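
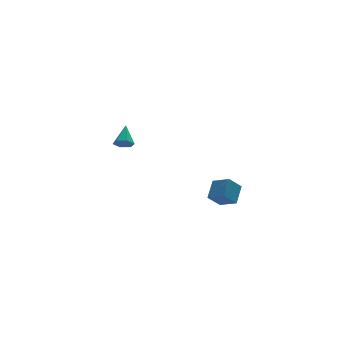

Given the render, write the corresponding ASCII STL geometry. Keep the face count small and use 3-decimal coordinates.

solid 
facet normal -0.308 -0.723 -0.618
outer loop
vertex -1.31 3.168 2.388
vertex -1.756 3.034 2.767
vertex -1.842 3.441 2.334
endloop
endfacet
facet normal 0.432 0.739 -0.517
outer loop
vertex -1.31 3.168 2.388
vertex -1.842 3.441 2.334
vertex -1.324 4.046 3.633
endloop
endfacet
facet normal -0.308 -0.723 -0.618
outer loop
vertex -1.842 3.441 2.334
vertex -1.756 3.034 2.767
vertex -2.288 3.307 2.713
endloop
endfacet
facet normal -0.450 0.865 -0.223
outer loop
vertex -1.842 3.441 2.334
vertex -2.288 3.307 2.713
vertex -1.324 4.046 3.633
endloop
endfacet
facet normal -0.309 -0.724 -0.617
outer loop
vertex -2.288 3.307 2.713
vertex -1.756 3.034 2.767
vertex -2.202 2.901 3.146
endloop
endfacet
facet normal -0.774 0.378 0.508
outer loop
vertex -2.288 3.307 2.713
vertex -2.202 2.901 3.146
vertex -1.324 4.046 3.633
endloop
endfacet
facet normal -0.310 -0.722 -0.618
outer loop
vertex -2.202 2.901 3.146
vertex -1.756 3.034 2.767
vertex -1.671 2.627 3.2
endloop
endfacet
facet normal -0.218 -0.236 0.947
outer loop
vertex -2.202 2.901 3.146
vertex -1.671 2.627 3.2
vertex -1.324 4.046 3.633
endloop
endfacet
facet normal -0.309 -0.723 -0.619
outer loop
vertex -1.671 2.627 3.2
vertex -1.756 3.034 2.767
vertex -1.225 2.761 2.821
endloop
endfacet
facet normal 0.664 -0.362 0.654
outer loop
vertex -1.671 2.627 3.2
vertex -1.225 2.761 2.821
vertex -1.324 4.046 3.633
endloop
endfacet
facet normal -0.309 -0.723 -0.619
outer loop
vertex -1.225 2.761 2.821
vertex -1.756 3.034 2.767
vertex -1.31 3.168 2.388
endloop
endfacet
facet normal 0.989 0.125 -0.077
outer loop
vertex -1.225 2.761 2.821
vertex -1.31 3.168 2.388
vertex -1.324 4.046 3.633
endloop
endfacet
facet normal -0.546 0.731 -0.410
outer loop
vertex 0.625 -3.974 1.924
vertex 1.186 -3.156 2.634
vertex 1.353 -3.84 1.194
endloop
endfacet
facet normal -0.460 -0.671 -0.582
outer loop
vertex 1.954 -4.644 1.646
vertex 0.625 -3.974 1.924
vertex 1.353 -3.84 1.194
endloop
endfacet
facet normal -0.545 0.731 -0.410
outer loop
vertex 1.353 -3.84 1.194
vertex 1.186 -3.156 2.634
vertex 1.915 -3.022 1.904
endloop
endfacet
facet normal 0.700 0.129 -0.702
outer loop
vertex 1.915 -3.022 1.904
vertex 1.954 -4.644 1.646
vertex 1.353 -3.84 1.194
endloop
endfacet
facet normal -0.700 -0.129 0.702
outer loop
vertex 0.625 -3.974 1.924
vertex 1.787 -3.96 3.086
vertex 1.186 -3.156 2.634
endloop
endfacet
facet normal -0.460 -0.670 -0.582
outer loop
vertex 1.225 -4.778 2.376
vertex 0.625 -3.974 1.924
vertex 1.954 -4.644 1.646
endloop
endfacet
facet normal -0.701 -0.128 0.702
outer loop
vertex 1.225 -4.778 2.376
vertex 1.787 -3.96 3.086
vertex 0.625 -3.974 1.924
endloop
endfacet
facet normal 0.460 0.671 0.582
outer loop
vertex 1.186 -3.156 2.634
vertex 1.787 -3.96 3.086
vertex 1.915 -3.022 1.904
endloop
endfacet
facet normal 0.701 0.128 -0.702
outer loop
vertex 2.515 -3.826 2.356
vertex 1.954 -4.644 1.646
vertex 1.915 -3.022 1.904
endloop
endfacet
facet normal 0.460 0.671 0.582
outer loop
vertex 1.915 -3.022 1.904
vertex 1.787 -3.96 3.086
vertex 2.515 -3.826 2.356
endloop
endfacet
facet normal 0.546 -0.731 0.411
outer loop
vertex 2.515 -3.826 2.356
vertex 1.225 -4.778 2.376
vertex 1.954 -4.644 1.646
endloop
endfacet
facet normal 0.546 -0.731 0.410
outer loop
vertex 1.787 -3.96 3.086
vertex 1.225 -4.778 2.376
vertex 2.515 -3.826 2.356
endloop
endfacet

endsolid


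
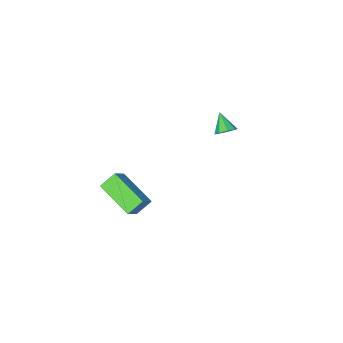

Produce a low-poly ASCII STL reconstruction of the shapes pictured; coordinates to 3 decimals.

solid 
facet normal 0.159 0.737 -0.657
outer loop
vertex -2.503 2.417 -3.277
vertex -2.75 2.742 -2.972
vertex -2.265 2.593 -3.022
endloop
endfacet
facet normal 0.637 -0.768 -0.065
outer loop
vertex -2.503 2.417 -3.277
vertex -2.265 2.593 -3.022
vertex -2.91 1.998 -2.308
endloop
endfacet
facet normal 0.159 0.737 -0.657
outer loop
vertex -2.265 2.593 -3.022
vertex -2.75 2.742 -2.972
vertex -2.311 2.856 -2.738
endloop
endfacet
facet normal 0.821 -0.346 0.454
outer loop
vertex -2.265 2.593 -3.022
vertex -2.311 2.856 -2.738
vertex -2.91 1.998 -2.308
endloop
endfacet
facet normal 0.159 0.736 -0.658
outer loop
vertex -2.311 2.856 -2.738
vertex -2.75 2.742 -2.972
vertex -2.615 3.053 -2.591
endloop
endfacet
facet normal 0.484 0.098 0.870
outer loop
vertex -2.311 2.856 -2.738
vertex -2.615 3.053 -2.591
vertex -2.91 1.998 -2.308
endloop
endfacet
facet normal 0.156 0.737 -0.657
outer loop
vertex -2.615 3.053 -2.591
vertex -2.75 2.742 -2.972
vertex -2.997 3.067 -2.666
endloop
endfacet
facet normal -0.173 0.300 0.938
outer loop
vertex -2.615 3.053 -2.591
vertex -2.997 3.067 -2.666
vertex -2.91 1.998 -2.308
endloop
endfacet
facet normal 0.159 0.738 -0.655
outer loop
vertex -2.997 3.067 -2.666
vertex -2.75 2.742 -2.972
vertex -3.235 2.892 -2.921
endloop
endfacet
facet normal -0.771 0.145 0.620
outer loop
vertex -2.997 3.067 -2.666
vertex -3.235 2.892 -2.921
vertex -2.91 1.998 -2.308
endloop
endfacet
facet normal 0.158 0.736 -0.658
outer loop
vertex -3.235 2.892 -2.921
vertex -2.75 2.742 -2.972
vertex -3.189 2.628 -3.205
endloop
endfacet
facet normal -0.955 -0.277 0.103
outer loop
vertex -3.235 2.892 -2.921
vertex -3.189 2.628 -3.205
vertex -2.91 1.998 -2.308
endloop
endfacet
facet normal 0.157 0.738 -0.656
outer loop
vertex -3.189 2.628 -3.205
vertex -2.75 2.742 -2.972
vertex -2.886 2.432 -3.353
endloop
endfacet
facet normal -0.619 -0.720 -0.313
outer loop
vertex -3.189 2.628 -3.205
vertex -2.886 2.432 -3.353
vertex -2.91 1.998 -2.308
endloop
endfacet
facet normal 0.159 0.737 -0.657
outer loop
vertex -2.886 2.432 -3.353
vertex -2.75 2.742 -2.972
vertex -2.503 2.417 -3.277
endloop
endfacet
facet normal 0.040 -0.923 -0.382
outer loop
vertex -2.886 2.432 -3.353
vertex -2.503 2.417 -3.277
vertex -2.91 1.998 -2.308
endloop
endfacet
facet normal -0.649 -0.352 -0.675
outer loop
vertex 2.452 2.908 -2.966
vertex 2.176 4.589 -3.577
vertex 3.108 2.806 -3.544
endloop
endfacet
facet normal 0.153 -0.929 0.338
outer loop
vertex 3.744 3.151 -2.883
vertex 2.452 2.908 -2.966
vertex 3.108 2.806 -3.544
endloop
endfacet
facet normal -0.650 -0.352 -0.674
outer loop
vertex 3.108 2.806 -3.544
vertex 2.176 4.589 -3.577
vertex 2.831 4.487 -4.155
endloop
endfacet
facet normal 0.745 -0.116 -0.657
outer loop
vertex 2.831 4.487 -4.155
vertex 3.744 3.151 -2.883
vertex 3.108 2.806 -3.544
endloop
endfacet
facet normal -0.745 0.116 0.656
outer loop
vertex 2.452 2.908 -2.966
vertex 2.812 4.934 -2.916
vertex 2.176 4.589 -3.577
endloop
endfacet
facet normal 0.153 -0.929 0.337
outer loop
vertex 3.089 3.253 -2.305
vertex 2.452 2.908 -2.966
vertex 3.744 3.151 -2.883
endloop
endfacet
facet normal -0.745 0.116 0.657
outer loop
vertex 3.089 3.253 -2.305
vertex 2.812 4.934 -2.916
vertex 2.452 2.908 -2.966
endloop
endfacet
facet normal -0.153 0.929 -0.337
outer loop
vertex 2.176 4.589 -3.577
vertex 2.812 4.934 -2.916
vertex 2.831 4.487 -4.155
endloop
endfacet
facet normal 0.745 -0.117 -0.657
outer loop
vertex 3.468 4.832 -3.494
vertex 3.744 3.151 -2.883
vertex 2.831 4.487 -4.155
endloop
endfacet
facet normal -0.153 0.929 -0.337
outer loop
vertex 2.831 4.487 -4.155
vertex 2.812 4.934 -2.916
vertex 3.468 4.832 -3.494
endloop
endfacet
facet normal 0.650 0.352 0.674
outer loop
vertex 3.468 4.832 -3.494
vertex 3.089 3.253 -2.305
vertex 3.744 3.151 -2.883
endloop
endfacet
facet normal 0.649 0.352 0.674
outer loop
vertex 2.812 4.934 -2.916
vertex 3.089 3.253 -2.305
vertex 3.468 4.832 -3.494
endloop
endfacet

endsolid


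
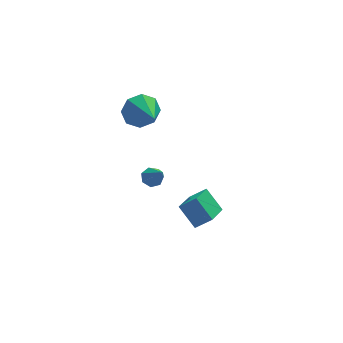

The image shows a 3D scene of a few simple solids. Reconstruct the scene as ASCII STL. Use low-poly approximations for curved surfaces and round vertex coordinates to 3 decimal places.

solid 
facet normal -0.762 0.234 -0.604
outer loop
vertex 1.406 1.435 -3.247
vertex 2.449 2.888 -4.0
vertex 1.948 0.505 -4.292
endloop
endfacet
facet normal -0.537 -0.749 0.388
outer loop
vertex 2.771 0.252 -3.64
vertex 1.406 1.435 -3.247
vertex 1.948 0.505 -4.292
endloop
endfacet
facet normal -0.762 0.234 -0.603
outer loop
vertex 1.948 0.505 -4.292
vertex 2.449 2.888 -4.0
vertex 2.99 1.958 -5.045
endloop
endfacet
facet normal 0.361 -0.620 -0.697
outer loop
vertex 2.99 1.958 -5.045
vertex 2.771 0.252 -3.64
vertex 1.948 0.505 -4.292
endloop
endfacet
facet normal -0.361 0.620 0.696
outer loop
vertex 1.406 1.435 -3.247
vertex 3.272 2.635 -3.348
vertex 2.449 2.888 -4.0
endloop
endfacet
facet normal -0.537 -0.749 0.388
outer loop
vertex 2.23 1.182 -2.595
vertex 1.406 1.435 -3.247
vertex 2.771 0.252 -3.64
endloop
endfacet
facet normal -0.361 0.620 0.697
outer loop
vertex 2.23 1.182 -2.595
vertex 3.272 2.635 -3.348
vertex 1.406 1.435 -3.247
endloop
endfacet
facet normal 0.538 0.749 -0.388
outer loop
vertex 2.449 2.888 -4.0
vertex 3.272 2.635 -3.348
vertex 2.99 1.958 -5.045
endloop
endfacet
facet normal 0.361 -0.620 -0.697
outer loop
vertex 3.814 1.705 -4.393
vertex 2.771 0.252 -3.64
vertex 2.99 1.958 -5.045
endloop
endfacet
facet normal 0.537 0.749 -0.388
outer loop
vertex 2.99 1.958 -5.045
vertex 3.272 2.635 -3.348
vertex 3.814 1.705 -4.393
endloop
endfacet
facet normal 0.762 -0.235 0.603
outer loop
vertex 3.814 1.705 -4.393
vertex 2.23 1.182 -2.595
vertex 2.771 0.252 -3.64
endloop
endfacet
facet normal 0.762 -0.234 0.604
outer loop
vertex 3.272 2.635 -3.348
vertex 2.23 1.182 -2.595
vertex 3.814 1.705 -4.393
endloop
endfacet
facet normal -0.096 0.666 -0.740
outer loop
vertex 0.412 1.591 -0.138
vertex -0.016 1.263 -0.378
vertex -0.064 1.697 0.019
endloop
endfacet
facet normal 0.370 0.496 0.786
outer loop
vertex 0.412 1.591 -0.138
vertex -0.064 1.697 0.019
vertex 0.156 0.077 0.938
endloop
endfacet
facet normal -0.097 0.666 -0.740
outer loop
vertex -0.064 1.697 0.019
vertex -0.016 1.263 -0.378
vertex -0.503 1.475 -0.123
endloop
endfacet
facet normal -0.456 0.391 0.799
outer loop
vertex -0.064 1.697 0.019
vertex -0.503 1.475 -0.123
vertex 0.156 0.077 0.938
endloop
endfacet
facet normal -0.097 0.666 -0.739
outer loop
vertex -0.503 1.475 -0.123
vertex -0.016 1.263 -0.378
vertex -0.575 1.094 -0.457
endloop
endfacet
facet normal -0.917 -0.151 0.370
outer loop
vertex -0.503 1.475 -0.123
vertex -0.575 1.094 -0.457
vertex 0.156 0.077 0.938
endloop
endfacet
facet normal -0.097 0.667 -0.739
outer loop
vertex -0.575 1.094 -0.457
vertex -0.016 1.263 -0.378
vertex -0.226 0.84 -0.732
endloop
endfacet
facet normal -0.667 -0.724 -0.178
outer loop
vertex -0.575 1.094 -0.457
vertex -0.226 0.84 -0.732
vertex 0.156 0.077 0.938
endloop
endfacet
facet normal -0.096 0.666 -0.740
outer loop
vertex -0.226 0.84 -0.732
vertex -0.016 1.263 -0.378
vertex 0.282 0.904 -0.74
endloop
endfacet
facet normal 0.106 -0.895 -0.433
outer loop
vertex -0.226 0.84 -0.732
vertex 0.282 0.904 -0.74
vertex 0.156 0.077 0.938
endloop
endfacet
facet normal -0.096 0.666 -0.740
outer loop
vertex 0.282 0.904 -0.74
vertex -0.016 1.263 -0.378
vertex 0.566 1.238 -0.476
endloop
endfacet
facet normal 0.819 -0.536 -0.203
outer loop
vertex 0.282 0.904 -0.74
vertex 0.566 1.238 -0.476
vertex 0.156 0.077 0.938
endloop
endfacet
facet normal -0.096 0.666 -0.740
outer loop
vertex 0.566 1.238 -0.476
vertex -0.016 1.263 -0.378
vertex 0.412 1.591 -0.138
endloop
endfacet
facet normal 0.937 0.083 0.340
outer loop
vertex 0.566 1.238 -0.476
vertex 0.412 1.591 -0.138
vertex 0.156 0.077 0.938
endloop
endfacet
facet normal -0.057 0.919 -0.390
outer loop
vertex 0.922 3.877 1.554
vertex 0.322 4.177 2.349
vertex 1.345 4.162 2.164
endloop
endfacet
facet normal 0.790 -0.537 -0.297
outer loop
vertex 0.922 3.877 1.554
vertex 1.345 4.162 2.164
vertex 0.438 2.283 3.151
endloop
endfacet
facet normal -0.057 0.920 -0.389
outer loop
vertex 1.345 4.162 2.164
vertex 0.322 4.177 2.349
vertex 1.17 4.455 2.883
endloop
endfacet
facet normal 0.907 -0.265 0.329
outer loop
vertex 1.345 4.162 2.164
vertex 1.17 4.455 2.883
vertex 0.438 2.283 3.151
endloop
endfacet
facet normal -0.056 0.919 -0.390
outer loop
vertex 1.17 4.455 2.883
vertex 0.322 4.177 2.349
vertex 0.497 4.586 3.289
endloop
endfacet
facet normal 0.506 -0.065 0.860
outer loop
vertex 1.17 4.455 2.883
vertex 0.497 4.586 3.289
vertex 0.438 2.283 3.151
endloop
endfacet
facet normal -0.056 0.919 -0.389
outer loop
vertex 0.497 4.586 3.289
vertex 0.322 4.177 2.349
vertex -0.278 4.477 3.144
endloop
endfacet
facet normal -0.176 -0.054 0.983
outer loop
vertex 0.497 4.586 3.289
vertex -0.278 4.477 3.144
vertex 0.438 2.283 3.151
endloop
endfacet
facet normal -0.057 0.919 -0.390
outer loop
vertex -0.278 4.477 3.144
vertex 0.322 4.177 2.349
vertex -0.702 4.192 2.533
endloop
endfacet
facet normal -0.742 -0.240 0.627
outer loop
vertex -0.278 4.477 3.144
vertex -0.702 4.192 2.533
vertex 0.438 2.283 3.151
endloop
endfacet
facet normal -0.057 0.919 -0.390
outer loop
vertex -0.702 4.192 2.533
vertex 0.322 4.177 2.349
vertex -0.526 3.898 1.814
endloop
endfacet
facet normal -0.858 -0.513 -0.000
outer loop
vertex -0.702 4.192 2.533
vertex -0.526 3.898 1.814
vertex 0.438 2.283 3.151
endloop
endfacet
facet normal -0.057 0.919 -0.389
outer loop
vertex -0.526 3.898 1.814
vertex 0.322 4.177 2.349
vertex 0.147 3.768 1.409
endloop
endfacet
facet normal -0.457 -0.713 -0.531
outer loop
vertex -0.526 3.898 1.814
vertex 0.147 3.768 1.409
vertex 0.438 2.283 3.151
endloop
endfacet
facet normal -0.056 0.919 -0.389
outer loop
vertex 0.147 3.768 1.409
vertex 0.322 4.177 2.349
vertex 0.922 3.877 1.554
endloop
endfacet
facet normal 0.224 -0.723 -0.654
outer loop
vertex 0.147 3.768 1.409
vertex 0.922 3.877 1.554
vertex 0.438 2.283 3.151
endloop
endfacet

endsolid


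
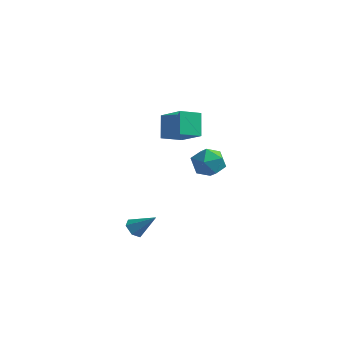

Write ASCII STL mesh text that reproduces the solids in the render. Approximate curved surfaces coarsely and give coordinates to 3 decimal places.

solid 
facet normal -0.723 -0.238 -0.648
outer loop
vertex -2.217 -2.955 -5.083
vertex -2.726 -2.83 -4.561
vertex -2.509 -2.28 -5.005
endloop
endfacet
facet normal 0.780 0.394 -0.487
outer loop
vertex -2.217 -2.955 -5.083
vertex -2.509 -2.28 -5.005
vertex -1.454 -2.41 -3.419
endloop
endfacet
facet normal -0.723 -0.239 -0.649
outer loop
vertex -2.509 -2.28 -5.005
vertex -2.726 -2.83 -4.561
vertex -3.019 -2.155 -4.483
endloop
endfacet
facet normal 0.192 0.980 -0.047
outer loop
vertex -2.509 -2.28 -5.005
vertex -3.019 -2.155 -4.483
vertex -1.454 -2.41 -3.419
endloop
endfacet
facet normal -0.722 -0.239 -0.649
outer loop
vertex -3.019 -2.155 -4.483
vertex -2.726 -2.83 -4.561
vertex -3.236 -2.706 -4.039
endloop
endfacet
facet normal -0.341 0.668 0.662
outer loop
vertex -3.019 -2.155 -4.483
vertex -3.236 -2.706 -4.039
vertex -1.454 -2.41 -3.419
endloop
endfacet
facet normal -0.722 -0.240 -0.649
outer loop
vertex -3.236 -2.706 -4.039
vertex -2.726 -2.83 -4.561
vertex -2.943 -3.381 -4.116
endloop
endfacet
facet normal -0.285 -0.230 0.930
outer loop
vertex -3.236 -2.706 -4.039
vertex -2.943 -3.381 -4.116
vertex -1.454 -2.41 -3.419
endloop
endfacet
facet normal -0.723 -0.239 -0.649
outer loop
vertex -2.943 -3.381 -4.116
vertex -2.726 -2.83 -4.561
vertex -2.433 -3.506 -4.638
endloop
endfacet
facet normal 0.303 -0.817 0.491
outer loop
vertex -2.943 -3.381 -4.116
vertex -2.433 -3.506 -4.638
vertex -1.454 -2.41 -3.419
endloop
endfacet
facet normal -0.723 -0.240 -0.648
outer loop
vertex -2.433 -3.506 -4.638
vertex -2.726 -2.83 -4.561
vertex -2.217 -2.955 -5.083
endloop
endfacet
facet normal 0.836 -0.504 -0.218
outer loop
vertex -2.433 -3.506 -4.638
vertex -2.217 -2.955 -5.083
vertex -1.454 -2.41 -3.419
endloop
endfacet
facet normal 0.391 0.346 0.853
outer loop
vertex -0.393 2.972 0.048
vertex -0.743 1.975 0.613
vertex 0.338 2.023 0.098
endloop
endfacet
facet normal 0.751 0.594 0.289
outer loop
vertex -0.393 2.972 0.048
vertex 0.338 2.023 0.098
vertex 0.236 2.648 -0.92
endloop
endfacet
facet normal 0.292 0.948 -0.127
outer loop
vertex -0.393 2.972 0.048
vertex 0.236 2.648 -0.92
vertex -0.909 2.986 -1.034
endloop
endfacet
facet normal -0.352 0.919 0.180
outer loop
vertex -0.393 2.972 0.048
vertex -0.909 2.986 -1.034
vertex -1.514 2.569 -0.087
endloop
endfacet
facet normal -0.291 0.547 0.785
outer loop
vertex -0.393 2.972 0.048
vertex -1.514 2.569 -0.087
vertex -0.743 1.975 0.613
endloop
endfacet
facet normal 0.996 0.034 -0.079
outer loop
vertex 0.236 2.648 -0.92
vertex 0.338 2.023 0.098
vertex 0.274 1.451 -0.953
endloop
endfacet
facet normal 0.413 -0.367 0.833
outer loop
vertex 0.338 2.023 0.098
vertex -0.743 1.975 0.613
vertex -0.331 1.034 -0.006
endloop
endfacet
facet normal -0.689 -0.042 0.723
outer loop
vertex -0.743 1.975 0.613
vertex -1.514 2.569 -0.087
vertex -1.476 1.372 -0.12
endloop
endfacet
facet normal -0.788 0.560 -0.257
outer loop
vertex -1.514 2.569 -0.087
vertex -0.909 2.986 -1.034
vertex -1.578 1.997 -1.138
endloop
endfacet
facet normal 0.254 0.607 -0.753
outer loop
vertex -0.909 2.986 -1.034
vertex 0.236 2.648 -0.92
vertex -0.497 2.045 -1.653
endloop
endfacet
facet normal 0.352 -0.919 -0.180
outer loop
vertex -0.847 1.048 -1.088
vertex 0.274 1.451 -0.953
vertex -0.331 1.034 -0.006
endloop
endfacet
facet normal -0.292 -0.948 0.127
outer loop
vertex -0.847 1.048 -1.088
vertex -0.331 1.034 -0.006
vertex -1.476 1.372 -0.12
endloop
endfacet
facet normal -0.751 -0.594 -0.289
outer loop
vertex -0.847 1.048 -1.088
vertex -1.476 1.372 -0.12
vertex -1.578 1.997 -1.138
endloop
endfacet
facet normal -0.391 -0.346 -0.853
outer loop
vertex -0.847 1.048 -1.088
vertex -1.578 1.997 -1.138
vertex -0.497 2.045 -1.653
endloop
endfacet
facet normal 0.291 -0.547 -0.785
outer loop
vertex -0.847 1.048 -1.088
vertex -0.497 2.045 -1.653
vertex 0.274 1.451 -0.953
endloop
endfacet
facet normal 0.788 -0.560 0.257
outer loop
vertex -0.331 1.034 -0.006
vertex 0.274 1.451 -0.953
vertex 0.338 2.023 0.098
endloop
endfacet
facet normal -0.254 -0.607 0.753
outer loop
vertex -1.476 1.372 -0.12
vertex -0.331 1.034 -0.006
vertex -0.743 1.975 0.613
endloop
endfacet
facet normal -0.996 -0.034 0.079
outer loop
vertex -1.578 1.997 -1.138
vertex -1.476 1.372 -0.12
vertex -1.514 2.569 -0.087
endloop
endfacet
facet normal -0.413 0.367 -0.833
outer loop
vertex -0.497 2.045 -1.653
vertex -1.578 1.997 -1.138
vertex -0.909 2.986 -1.034
endloop
endfacet
facet normal 0.689 0.042 -0.723
outer loop
vertex 0.274 1.451 -0.953
vertex -0.497 2.045 -1.653
vertex 0.236 2.648 -0.92
endloop
endfacet
facet normal -0.324 0.505 0.800
outer loop
vertex -0.95 -0.604 4.815
vertex -0.253 0.59 4.344
vertex -2.665 -0.021 3.752
endloop
endfacet
facet normal -0.478 -0.817 0.322
outer loop
vertex -2.107 -0.89 2.376
vertex -0.95 -0.604 4.815
vertex -2.665 -0.021 3.752
endloop
endfacet
facet normal -0.324 0.505 0.800
outer loop
vertex -2.665 -0.021 3.752
vertex -0.253 0.59 4.344
vertex -1.967 1.172 3.281
endloop
endfacet
facet normal -0.816 0.278 -0.506
outer loop
vertex -1.967 1.172 3.281
vertex -2.107 -0.89 2.376
vertex -2.665 -0.021 3.752
endloop
endfacet
facet normal 0.817 -0.277 0.506
outer loop
vertex -0.95 -0.604 4.815
vertex 0.305 -0.279 2.968
vertex -0.253 0.59 4.344
endloop
endfacet
facet normal -0.477 -0.817 0.322
outer loop
vertex -0.393 -1.472 3.439
vertex -0.95 -0.604 4.815
vertex -2.107 -0.89 2.376
endloop
endfacet
facet normal 0.817 -0.278 0.506
outer loop
vertex -0.393 -1.472 3.439
vertex 0.305 -0.279 2.968
vertex -0.95 -0.604 4.815
endloop
endfacet
facet normal 0.478 0.817 -0.323
outer loop
vertex -0.253 0.59 4.344
vertex 0.305 -0.279 2.968
vertex -1.967 1.172 3.281
endloop
endfacet
facet normal -0.817 0.277 -0.506
outer loop
vertex -1.41 0.304 1.905
vertex -2.107 -0.89 2.376
vertex -1.967 1.172 3.281
endloop
endfacet
facet normal 0.478 0.817 -0.322
outer loop
vertex -1.967 1.172 3.281
vertex 0.305 -0.279 2.968
vertex -1.41 0.304 1.905
endloop
endfacet
facet normal 0.325 -0.505 -0.800
outer loop
vertex -1.41 0.304 1.905
vertex -0.393 -1.472 3.439
vertex -2.107 -0.89 2.376
endloop
endfacet
facet normal 0.324 -0.505 -0.800
outer loop
vertex 0.305 -0.279 2.968
vertex -0.393 -1.472 3.439
vertex -1.41 0.304 1.905
endloop
endfacet

endsolid


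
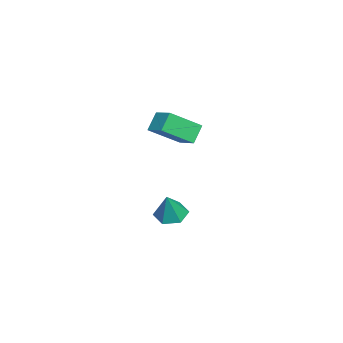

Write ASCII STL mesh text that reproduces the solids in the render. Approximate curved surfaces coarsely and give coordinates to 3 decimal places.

solid 
facet normal -0.606 0.256 0.753
outer loop
vertex -1.24 1.739 3.015
vertex -0.328 2.563 3.468
vertex -2.007 3.2 1.901
endloop
endfacet
facet normal -0.696 -0.629 -0.346
outer loop
vertex -1.292 2.897 1.012
vertex -1.24 1.739 3.015
vertex -2.007 3.2 1.901
endloop
endfacet
facet normal -0.606 0.257 0.753
outer loop
vertex -2.007 3.2 1.901
vertex -0.328 2.563 3.468
vertex -1.094 4.024 2.354
endloop
endfacet
facet normal -0.385 0.734 -0.560
outer loop
vertex -1.094 4.024 2.354
vertex -1.292 2.897 1.012
vertex -2.007 3.2 1.901
endloop
endfacet
facet normal 0.385 -0.734 0.560
outer loop
vertex -1.24 1.739 3.015
vertex 0.387 2.26 2.579
vertex -0.328 2.563 3.468
endloop
endfacet
facet normal -0.697 -0.629 -0.345
outer loop
vertex -0.526 1.436 2.126
vertex -1.24 1.739 3.015
vertex -1.292 2.897 1.012
endloop
endfacet
facet normal 0.385 -0.734 0.559
outer loop
vertex -0.526 1.436 2.126
vertex 0.387 2.26 2.579
vertex -1.24 1.739 3.015
endloop
endfacet
facet normal 0.696 0.629 0.346
outer loop
vertex -0.328 2.563 3.468
vertex 0.387 2.26 2.579
vertex -1.094 4.024 2.354
endloop
endfacet
facet normal -0.385 0.734 -0.559
outer loop
vertex -0.38 3.721 1.465
vertex -1.292 2.897 1.012
vertex -1.094 4.024 2.354
endloop
endfacet
facet normal 0.697 0.629 0.345
outer loop
vertex -1.094 4.024 2.354
vertex 0.387 2.26 2.579
vertex -0.38 3.721 1.465
endloop
endfacet
facet normal 0.606 -0.257 -0.753
outer loop
vertex -0.38 3.721 1.465
vertex -0.526 1.436 2.126
vertex -1.292 2.897 1.012
endloop
endfacet
facet normal 0.605 -0.257 -0.753
outer loop
vertex 0.387 2.26 2.579
vertex -0.526 1.436 2.126
vertex -0.38 3.721 1.465
endloop
endfacet
facet normal -0.422 0.061 -0.904
outer loop
vertex -1.184 2.036 -4.762
vertex -1.959 2.351 -4.379
vertex -1.304 2.941 -4.645
endloop
endfacet
facet normal 0.991 0.130 0.015
outer loop
vertex -1.184 2.036 -4.762
vertex -1.304 2.941 -4.645
vertex -1.241 2.249 -2.841
endloop
endfacet
facet normal -0.422 0.061 -0.904
outer loop
vertex -1.304 2.941 -4.645
vertex -1.959 2.351 -4.379
vertex -2.079 3.256 -4.262
endloop
endfacet
facet normal 0.482 0.823 0.299
outer loop
vertex -1.304 2.941 -4.645
vertex -2.079 3.256 -4.262
vertex -1.241 2.249 -2.841
endloop
endfacet
facet normal -0.422 0.061 -0.904
outer loop
vertex -2.079 3.256 -4.262
vertex -1.959 2.351 -4.379
vertex -2.734 2.666 -3.996
endloop
endfacet
facet normal -0.330 0.667 0.668
outer loop
vertex -2.079 3.256 -4.262
vertex -2.734 2.666 -3.996
vertex -1.241 2.249 -2.841
endloop
endfacet
facet normal -0.422 0.061 -0.904
outer loop
vertex -2.734 2.666 -3.996
vertex -1.959 2.351 -4.379
vertex -2.613 1.762 -4.113
endloop
endfacet
facet normal -0.633 -0.182 0.752
outer loop
vertex -2.734 2.666 -3.996
vertex -2.613 1.762 -4.113
vertex -1.241 2.249 -2.841
endloop
endfacet
facet normal -0.422 0.061 -0.904
outer loop
vertex -2.613 1.762 -4.113
vertex -1.959 2.351 -4.379
vertex -1.838 1.447 -4.496
endloop
endfacet
facet normal -0.124 -0.875 0.469
outer loop
vertex -2.613 1.762 -4.113
vertex -1.838 1.447 -4.496
vertex -1.241 2.249 -2.841
endloop
endfacet
facet normal -0.422 0.061 -0.904
outer loop
vertex -1.838 1.447 -4.496
vertex -1.959 2.351 -4.379
vertex -1.184 2.036 -4.762
endloop
endfacet
facet normal 0.688 -0.719 0.100
outer loop
vertex -1.838 1.447 -4.496
vertex -1.184 2.036 -4.762
vertex -1.241 2.249 -2.841
endloop
endfacet

endsolid


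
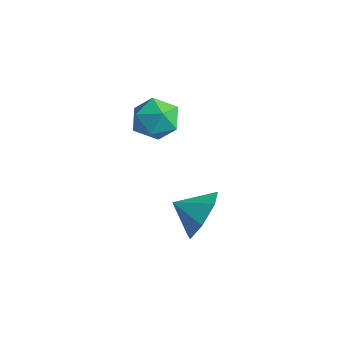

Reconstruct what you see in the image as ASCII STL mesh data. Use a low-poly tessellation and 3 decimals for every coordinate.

solid 
facet normal 0.697 0.563 -0.443
outer loop
vertex 4.064 -2.138 1.974
vertex 3.543 -2.2 1.076
vertex 3.451 -1.491 1.832
endloop
endfacet
facet normal -0.278 -0.053 0.959
outer loop
vertex 4.064 -2.138 1.974
vertex 3.451 -1.491 1.832
vertex 2.777 -2.82 1.564
endloop
endfacet
facet normal 0.697 0.564 -0.444
outer loop
vertex 3.451 -1.491 1.832
vertex 3.543 -2.2 1.076
vertex 2.907 -1.379 1.12
endloop
endfacet
facet normal -0.748 0.256 0.612
outer loop
vertex 3.451 -1.491 1.832
vertex 2.907 -1.379 1.12
vertex 2.777 -2.82 1.564
endloop
endfacet
facet normal 0.697 0.564 -0.443
outer loop
vertex 2.907 -1.379 1.12
vertex 3.543 -2.2 1.076
vertex 2.842 -1.884 0.376
endloop
endfacet
facet normal -0.995 0.096 0.022
outer loop
vertex 2.907 -1.379 1.12
vertex 2.842 -1.884 0.376
vertex 2.777 -2.82 1.564
endloop
endfacet
facet normal 0.697 0.564 -0.443
outer loop
vertex 2.842 -1.884 0.376
vertex 3.543 -2.2 1.076
vertex 3.306 -2.628 0.159
endloop
endfacet
facet normal -0.833 -0.412 -0.370
outer loop
vertex 2.842 -1.884 0.376
vertex 3.306 -2.628 0.159
vertex 2.777 -2.82 1.564
endloop
endfacet
facet normal 0.697 0.564 -0.443
outer loop
vertex 3.306 -2.628 0.159
vertex 3.543 -2.2 1.076
vertex 3.948 -3.049 0.632
endloop
endfacet
facet normal -0.384 -0.884 -0.266
outer loop
vertex 3.306 -2.628 0.159
vertex 3.948 -3.049 0.632
vertex 2.777 -2.82 1.564
endloop
endfacet
facet normal 0.697 0.564 -0.443
outer loop
vertex 3.948 -3.049 0.632
vertex 3.543 -2.2 1.076
vertex 4.285 -2.831 1.44
endloop
endfacet
facet normal 0.014 -0.967 0.255
outer loop
vertex 3.948 -3.049 0.632
vertex 4.285 -2.831 1.44
vertex 2.777 -2.82 1.564
endloop
endfacet
facet normal 0.697 0.564 -0.443
outer loop
vertex 4.285 -2.831 1.44
vertex 3.543 -2.2 1.076
vertex 4.064 -2.138 1.974
endloop
endfacet
facet normal 0.061 -0.597 0.800
outer loop
vertex 4.285 -2.831 1.44
vertex 4.064 -2.138 1.974
vertex 2.777 -2.82 1.564
endloop
endfacet
facet normal -0.943 0.269 -0.197
outer loop
vertex -0.931 -0.881 2.242
vertex -1.207 -1.253 3.055
vertex -0.943 -0.356 3.017
endloop
endfacet
facet normal -0.481 0.722 -0.497
outer loop
vertex -0.931 -0.881 2.242
vertex -0.943 -0.356 3.017
vertex -0.227 -0.291 2.418
endloop
endfacet
facet normal -0.060 0.350 -0.935
outer loop
vertex -0.931 -0.881 2.242
vertex -0.227 -0.291 2.418
vertex -0.048 -1.147 2.086
endloop
endfacet
facet normal -0.261 -0.334 -0.906
outer loop
vertex -0.931 -0.881 2.242
vertex -0.048 -1.147 2.086
vertex -0.654 -1.742 2.48
endloop
endfacet
facet normal -0.807 -0.384 -0.449
outer loop
vertex -0.931 -0.881 2.242
vertex -0.654 -1.742 2.48
vertex -1.207 -1.253 3.055
endloop
endfacet
facet normal -0.073 0.997 0.020
outer loop
vertex -0.227 -0.291 2.418
vertex -0.943 -0.356 3.017
vertex -0.066 -0.298 3.34
endloop
endfacet
facet normal -0.821 0.263 0.507
outer loop
vertex -0.943 -0.356 3.017
vertex -1.207 -1.253 3.055
vertex -0.672 -0.893 3.734
endloop
endfacet
facet normal -0.600 -0.794 0.099
outer loop
vertex -1.207 -1.253 3.055
vertex -0.654 -1.742 2.48
vertex -0.493 -1.749 3.402
endloop
endfacet
facet normal 0.283 -0.713 -0.641
outer loop
vertex -0.654 -1.742 2.48
vertex -0.048 -1.147 2.086
vertex 0.223 -1.684 2.803
endloop
endfacet
facet normal 0.609 0.394 -0.689
outer loop
vertex -0.048 -1.147 2.086
vertex -0.227 -0.291 2.418
vertex 0.487 -0.787 2.765
endloop
endfacet
facet normal 0.261 0.334 0.906
outer loop
vertex 0.211 -1.159 3.578
vertex -0.066 -0.298 3.34
vertex -0.672 -0.893 3.734
endloop
endfacet
facet normal 0.060 -0.350 0.935
outer loop
vertex 0.211 -1.159 3.578
vertex -0.672 -0.893 3.734
vertex -0.493 -1.749 3.402
endloop
endfacet
facet normal 0.481 -0.722 0.497
outer loop
vertex 0.211 -1.159 3.578
vertex -0.493 -1.749 3.402
vertex 0.223 -1.684 2.803
endloop
endfacet
facet normal 0.943 -0.269 0.197
outer loop
vertex 0.211 -1.159 3.578
vertex 0.223 -1.684 2.803
vertex 0.487 -0.787 2.765
endloop
endfacet
facet normal 0.807 0.384 0.449
outer loop
vertex 0.211 -1.159 3.578
vertex 0.487 -0.787 2.765
vertex -0.066 -0.298 3.34
endloop
endfacet
facet normal -0.283 0.713 0.641
outer loop
vertex -0.672 -0.893 3.734
vertex -0.066 -0.298 3.34
vertex -0.943 -0.356 3.017
endloop
endfacet
facet normal -0.609 -0.394 0.689
outer loop
vertex -0.493 -1.749 3.402
vertex -0.672 -0.893 3.734
vertex -1.207 -1.253 3.055
endloop
endfacet
facet normal 0.073 -0.997 -0.020
outer loop
vertex 0.223 -1.684 2.803
vertex -0.493 -1.749 3.402
vertex -0.654 -1.742 2.48
endloop
endfacet
facet normal 0.821 -0.263 -0.507
outer loop
vertex 0.487 -0.787 2.765
vertex 0.223 -1.684 2.803
vertex -0.048 -1.147 2.086
endloop
endfacet
facet normal 0.600 0.794 -0.099
outer loop
vertex -0.066 -0.298 3.34
vertex 0.487 -0.787 2.765
vertex -0.227 -0.291 2.418
endloop
endfacet

endsolid


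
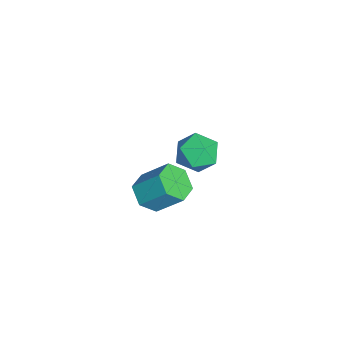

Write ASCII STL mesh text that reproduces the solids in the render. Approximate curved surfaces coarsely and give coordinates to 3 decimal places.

solid 
facet normal -0.166 -0.678 -0.716
outer loop
vertex 0.108 -3.281 -1.466
vertex -0.438 -3.069 -1.54
vertex 0.009 -2.847 -1.854
endloop
endfacet
facet normal 0.972 0.011 -0.236
outer loop
vertex 0.108 -3.281 -1.466
vertex 0.009 -2.847 -1.854
vertex 0.284 -2.563 -0.707
endloop
endfacet
facet normal 0.972 0.010 -0.235
outer loop
vertex 0.284 -2.563 -0.707
vertex 0.009 -2.847 -1.854
vertex 0.186 -2.129 -1.094
endloop
endfacet
facet normal 0.167 0.677 0.717
outer loop
vertex 0.284 -2.563 -0.707
vertex 0.186 -2.129 -1.094
vertex -0.262 -2.351 -0.78
endloop
endfacet
facet normal -0.167 -0.677 -0.717
outer loop
vertex 0.009 -2.847 -1.854
vertex -0.438 -3.069 -1.54
vertex -0.536 -2.635 -1.927
endloop
endfacet
facet normal 0.342 0.642 -0.686
outer loop
vertex 0.009 -2.847 -1.854
vertex -0.536 -2.635 -1.927
vertex 0.186 -2.129 -1.094
endloop
endfacet
facet normal 0.342 0.642 -0.686
outer loop
vertex 0.186 -2.129 -1.094
vertex -0.536 -2.635 -1.927
vertex -0.36 -1.917 -1.168
endloop
endfacet
facet normal 0.166 0.678 0.716
outer loop
vertex 0.186 -2.129 -1.094
vertex -0.36 -1.917 -1.168
vertex -0.262 -2.351 -0.78
endloop
endfacet
facet normal -0.167 -0.677 -0.717
outer loop
vertex -0.536 -2.635 -1.927
vertex -0.438 -3.069 -1.54
vertex -0.984 -2.857 -1.613
endloop
endfacet
facet normal -0.630 0.632 -0.452
outer loop
vertex -0.536 -2.635 -1.927
vertex -0.984 -2.857 -1.613
vertex -0.36 -1.917 -1.168
endloop
endfacet
facet normal -0.630 0.632 -0.452
outer loop
vertex -0.36 -1.917 -1.168
vertex -0.984 -2.857 -1.613
vertex -0.808 -2.139 -0.854
endloop
endfacet
facet normal 0.166 0.678 0.716
outer loop
vertex -0.36 -1.917 -1.168
vertex -0.808 -2.139 -0.854
vertex -0.262 -2.351 -0.78
endloop
endfacet
facet normal -0.167 -0.677 -0.717
outer loop
vertex -0.984 -2.857 -1.613
vertex -0.438 -3.069 -1.54
vertex -0.886 -3.291 -1.226
endloop
endfacet
facet normal -0.972 -0.010 0.235
outer loop
vertex -0.984 -2.857 -1.613
vertex -0.886 -3.291 -1.226
vertex -0.808 -2.139 -0.854
endloop
endfacet
facet normal -0.972 -0.010 0.236
outer loop
vertex -0.808 -2.139 -0.854
vertex -0.886 -3.291 -1.226
vertex -0.709 -2.573 -0.466
endloop
endfacet
facet normal 0.166 0.678 0.716
outer loop
vertex -0.808 -2.139 -0.854
vertex -0.709 -2.573 -0.466
vertex -0.262 -2.351 -0.78
endloop
endfacet
facet normal -0.166 -0.678 -0.716
outer loop
vertex -0.886 -3.291 -1.226
vertex -0.438 -3.069 -1.54
vertex -0.34 -3.503 -1.152
endloop
endfacet
facet normal -0.342 -0.642 0.686
outer loop
vertex -0.886 -3.291 -1.226
vertex -0.34 -3.503 -1.152
vertex -0.709 -2.573 -0.466
endloop
endfacet
facet normal -0.342 -0.642 0.686
outer loop
vertex -0.709 -2.573 -0.466
vertex -0.34 -3.503 -1.152
vertex -0.164 -2.785 -0.393
endloop
endfacet
facet normal 0.167 0.677 0.717
outer loop
vertex -0.709 -2.573 -0.466
vertex -0.164 -2.785 -0.393
vertex -0.262 -2.351 -0.78
endloop
endfacet
facet normal -0.166 -0.678 -0.716
outer loop
vertex -0.34 -3.503 -1.152
vertex -0.438 -3.069 -1.54
vertex 0.108 -3.281 -1.466
endloop
endfacet
facet normal 0.630 -0.632 0.452
outer loop
vertex -0.34 -3.503 -1.152
vertex 0.108 -3.281 -1.466
vertex -0.164 -2.785 -0.393
endloop
endfacet
facet normal 0.630 -0.632 0.452
outer loop
vertex -0.164 -2.785 -0.393
vertex 0.108 -3.281 -1.466
vertex 0.284 -2.563 -0.707
endloop
endfacet
facet normal 0.167 0.677 0.717
outer loop
vertex -0.164 -2.785 -0.393
vertex 0.284 -2.563 -0.707
vertex -0.262 -2.351 -0.78
endloop
endfacet
facet normal -0.154 0.458 0.876
outer loop
vertex -3.803 -1.374 -2.809
vertex -3.899 -1.999 -2.499
vertex -3.254 -1.717 -2.533
endloop
endfacet
facet normal 0.289 0.837 0.466
outer loop
vertex -3.803 -1.374 -2.809
vertex -3.254 -1.717 -2.533
vertex -3.19 -1.393 -3.155
endloop
endfacet
facet normal -0.050 0.988 -0.144
outer loop
vertex -3.803 -1.374 -2.809
vertex -3.19 -1.393 -3.155
vertex -3.796 -1.475 -3.506
endloop
endfacet
facet normal -0.703 0.703 -0.109
outer loop
vertex -3.803 -1.374 -2.809
vertex -3.796 -1.475 -3.506
vertex -4.233 -1.849 -3.1
endloop
endfacet
facet normal -0.767 0.376 0.520
outer loop
vertex -3.803 -1.374 -2.809
vertex -4.233 -1.849 -3.1
vertex -3.899 -1.999 -2.499
endloop
endfacet
facet normal 0.852 0.424 0.308
outer loop
vertex -3.19 -1.393 -3.155
vertex -3.254 -1.717 -2.533
vertex -2.907 -2.031 -3.06
endloop
endfacet
facet normal 0.134 -0.189 0.973
outer loop
vertex -3.254 -1.717 -2.533
vertex -3.899 -1.999 -2.499
vertex -3.344 -2.405 -2.654
endloop
endfacet
facet normal -0.859 -0.322 0.397
outer loop
vertex -3.899 -1.999 -2.499
vertex -4.233 -1.849 -3.1
vertex -3.95 -2.487 -3.005
endloop
endfacet
facet normal -0.755 0.208 -0.621
outer loop
vertex -4.233 -1.849 -3.1
vertex -3.796 -1.475 -3.506
vertex -3.886 -2.163 -3.627
endloop
endfacet
facet normal 0.302 0.671 -0.677
outer loop
vertex -3.796 -1.475 -3.506
vertex -3.19 -1.393 -3.155
vertex -3.241 -1.881 -3.661
endloop
endfacet
facet normal 0.703 -0.703 0.109
outer loop
vertex -3.337 -2.506 -3.351
vertex -2.907 -2.031 -3.06
vertex -3.344 -2.405 -2.654
endloop
endfacet
facet normal 0.050 -0.988 0.144
outer loop
vertex -3.337 -2.506 -3.351
vertex -3.344 -2.405 -2.654
vertex -3.95 -2.487 -3.005
endloop
endfacet
facet normal -0.289 -0.837 -0.466
outer loop
vertex -3.337 -2.506 -3.351
vertex -3.95 -2.487 -3.005
vertex -3.886 -2.163 -3.627
endloop
endfacet
facet normal 0.154 -0.458 -0.876
outer loop
vertex -3.337 -2.506 -3.351
vertex -3.886 -2.163 -3.627
vertex -3.241 -1.881 -3.661
endloop
endfacet
facet normal 0.767 -0.376 -0.520
outer loop
vertex -3.337 -2.506 -3.351
vertex -3.241 -1.881 -3.661
vertex -2.907 -2.031 -3.06
endloop
endfacet
facet normal 0.755 -0.208 0.621
outer loop
vertex -3.344 -2.405 -2.654
vertex -2.907 -2.031 -3.06
vertex -3.254 -1.717 -2.533
endloop
endfacet
facet normal -0.302 -0.671 0.677
outer loop
vertex -3.95 -2.487 -3.005
vertex -3.344 -2.405 -2.654
vertex -3.899 -1.999 -2.499
endloop
endfacet
facet normal -0.852 -0.424 -0.308
outer loop
vertex -3.886 -2.163 -3.627
vertex -3.95 -2.487 -3.005
vertex -4.233 -1.849 -3.1
endloop
endfacet
facet normal -0.134 0.189 -0.973
outer loop
vertex -3.241 -1.881 -3.661
vertex -3.886 -2.163 -3.627
vertex -3.796 -1.475 -3.506
endloop
endfacet
facet normal 0.859 0.322 -0.397
outer loop
vertex -2.907 -2.031 -3.06
vertex -3.241 -1.881 -3.661
vertex -3.19 -1.393 -3.155
endloop
endfacet

endsolid


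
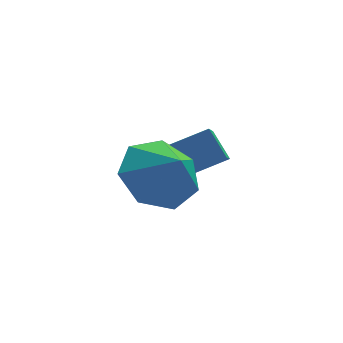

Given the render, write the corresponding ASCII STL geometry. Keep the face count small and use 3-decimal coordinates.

solid 
facet normal -0.917 -0.074 -0.392
outer loop
vertex -3.051 0.053 1.643
vertex -2.744 1.233 0.703
vertex -2.761 -0.484 1.065
endloop
endfacet
facet normal -0.200 -0.766 0.611
outer loop
vertex -1.376 -0.373 1.657
vertex -3.051 0.053 1.643
vertex -2.761 -0.484 1.065
endloop
endfacet
facet normal -0.917 -0.074 -0.393
outer loop
vertex -2.761 -0.484 1.065
vertex -2.744 1.233 0.703
vertex -2.453 0.696 0.125
endloop
endfacet
facet normal 0.345 -0.638 -0.688
outer loop
vertex -2.453 0.696 0.125
vertex -1.376 -0.373 1.657
vertex -2.761 -0.484 1.065
endloop
endfacet
facet normal -0.345 0.638 0.688
outer loop
vertex -3.051 0.053 1.643
vertex -1.359 1.344 1.295
vertex -2.744 1.233 0.703
endloop
endfacet
facet normal -0.200 -0.766 0.611
outer loop
vertex -1.667 0.164 2.235
vertex -3.051 0.053 1.643
vertex -1.376 -0.373 1.657
endloop
endfacet
facet normal -0.345 0.638 0.688
outer loop
vertex -1.667 0.164 2.235
vertex -1.359 1.344 1.295
vertex -3.051 0.053 1.643
endloop
endfacet
facet normal 0.200 0.766 -0.611
outer loop
vertex -2.744 1.233 0.703
vertex -1.359 1.344 1.295
vertex -2.453 0.696 0.125
endloop
endfacet
facet normal 0.346 -0.638 -0.688
outer loop
vertex -1.069 0.807 0.717
vertex -1.376 -0.373 1.657
vertex -2.453 0.696 0.125
endloop
endfacet
facet normal 0.200 0.766 -0.611
outer loop
vertex -2.453 0.696 0.125
vertex -1.359 1.344 1.295
vertex -1.069 0.807 0.717
endloop
endfacet
facet normal 0.917 0.074 0.393
outer loop
vertex -1.069 0.807 0.717
vertex -1.667 0.164 2.235
vertex -1.376 -0.373 1.657
endloop
endfacet
facet normal 0.917 0.073 0.392
outer loop
vertex -1.359 1.344 1.295
vertex -1.667 0.164 2.235
vertex -1.069 0.807 0.717
endloop
endfacet
facet normal -0.353 0.538 -0.766
outer loop
vertex -2.198 -1.665 1.642
vertex -3.004 -1.51 2.122
vertex -2.207 -0.992 2.119
endloop
endfacet
facet normal 0.947 -0.178 0.269
outer loop
vertex -2.198 -1.665 1.642
vertex -2.207 -0.992 2.119
vertex -2.636 -2.07 2.918
endloop
endfacet
facet normal -0.353 0.538 -0.765
outer loop
vertex -2.207 -0.992 2.119
vertex -3.004 -1.51 2.122
vertex -2.816 -0.71 2.598
endloop
endfacet
facet normal 0.668 0.253 0.700
outer loop
vertex -2.207 -0.992 2.119
vertex -2.816 -0.71 2.598
vertex -2.636 -2.07 2.918
endloop
endfacet
facet normal -0.353 0.538 -0.765
outer loop
vertex -2.816 -0.71 2.598
vertex -3.004 -1.51 2.122
vertex -3.566 -1.031 2.718
endloop
endfacet
facet normal 0.054 0.236 0.970
outer loop
vertex -2.816 -0.71 2.598
vertex -3.566 -1.031 2.718
vertex -2.636 -2.07 2.918
endloop
endfacet
facet normal -0.353 0.538 -0.765
outer loop
vertex -3.566 -1.031 2.718
vertex -3.004 -1.51 2.122
vertex -3.892 -1.713 2.389
endloop
endfacet
facet normal -0.431 -0.217 0.876
outer loop
vertex -3.566 -1.031 2.718
vertex -3.892 -1.713 2.389
vertex -2.636 -2.07 2.918
endloop
endfacet
facet normal -0.353 0.538 -0.765
outer loop
vertex -3.892 -1.713 2.389
vertex -3.004 -1.51 2.122
vertex -3.549 -2.242 1.859
endloop
endfacet
facet normal -0.423 -0.763 0.488
outer loop
vertex -3.892 -1.713 2.389
vertex -3.549 -2.242 1.859
vertex -2.636 -2.07 2.918
endloop
endfacet
facet normal -0.352 0.538 -0.766
outer loop
vertex -3.549 -2.242 1.859
vertex -3.004 -1.51 2.122
vertex -2.795 -2.221 1.527
endloop
endfacet
facet normal 0.071 -0.992 0.100
outer loop
vertex -3.549 -2.242 1.859
vertex -2.795 -2.221 1.527
vertex -2.636 -2.07 2.918
endloop
endfacet
facet normal -0.353 0.537 -0.766
outer loop
vertex -2.795 -2.221 1.527
vertex -3.004 -1.51 2.122
vertex -2.198 -1.665 1.642
endloop
endfacet
facet normal 0.681 -0.732 0.002
outer loop
vertex -2.795 -2.221 1.527
vertex -2.198 -1.665 1.642
vertex -2.636 -2.07 2.918
endloop
endfacet

endsolid


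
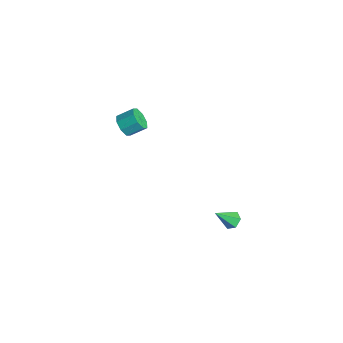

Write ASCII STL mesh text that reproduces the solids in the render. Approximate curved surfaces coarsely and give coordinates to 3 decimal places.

solid 
facet normal -0.241 -0.810 -0.534
outer loop
vertex -3.517 1.159 1.669
vertex -3.972 0.938 2.209
vertex -4.043 1.358 1.604
endloop
endfacet
facet normal 0.281 0.468 -0.838
outer loop
vertex -3.517 1.159 1.669
vertex -4.043 1.358 1.604
vertex -3.253 2.042 2.25
endloop
endfacet
facet normal 0.279 0.469 -0.838
outer loop
vertex -3.253 2.042 2.25
vertex -4.043 1.358 1.604
vertex -3.78 2.241 2.186
endloop
endfacet
facet normal 0.242 0.811 0.533
outer loop
vertex -3.253 2.042 2.25
vertex -3.78 2.241 2.186
vertex -3.708 1.822 2.791
endloop
endfacet
facet normal -0.243 -0.810 -0.534
outer loop
vertex -4.043 1.358 1.604
vertex -3.972 0.938 2.209
vertex -4.527 1.312 1.894
endloop
endfacet
facet normal -0.458 0.580 -0.673
outer loop
vertex -4.043 1.358 1.604
vertex -4.527 1.312 1.894
vertex -3.78 2.241 2.186
endloop
endfacet
facet normal -0.458 0.580 -0.674
outer loop
vertex -3.78 2.241 2.186
vertex -4.527 1.312 1.894
vertex -4.264 2.195 2.475
endloop
endfacet
facet normal 0.241 0.811 0.533
outer loop
vertex -3.78 2.241 2.186
vertex -4.264 2.195 2.475
vertex -3.708 1.822 2.791
endloop
endfacet
facet normal -0.243 -0.810 -0.534
outer loop
vertex -4.527 1.312 1.894
vertex -3.972 0.938 2.209
vertex -4.686 1.047 2.368
endloop
endfacet
facet normal -0.929 0.352 -0.115
outer loop
vertex -4.527 1.312 1.894
vertex -4.686 1.047 2.368
vertex -4.264 2.195 2.475
endloop
endfacet
facet normal -0.929 0.352 -0.114
outer loop
vertex -4.264 2.195 2.475
vertex -4.686 1.047 2.368
vertex -4.423 1.93 2.95
endloop
endfacet
facet normal 0.241 0.811 0.533
outer loop
vertex -4.264 2.195 2.475
vertex -4.423 1.93 2.95
vertex -3.708 1.822 2.791
endloop
endfacet
facet normal -0.243 -0.810 -0.533
outer loop
vertex -4.686 1.047 2.368
vertex -3.972 0.938 2.209
vertex -4.427 0.718 2.75
endloop
endfacet
facet normal -0.856 -0.081 0.510
outer loop
vertex -4.686 1.047 2.368
vertex -4.427 0.718 2.75
vertex -4.423 1.93 2.95
endloop
endfacet
facet normal -0.855 -0.082 0.513
outer loop
vertex -4.423 1.93 2.95
vertex -4.427 0.718 2.75
vertex -4.163 1.601 3.331
endloop
endfacet
facet normal 0.241 0.810 0.535
outer loop
vertex -4.423 1.93 2.95
vertex -4.163 1.601 3.331
vertex -3.708 1.822 2.791
endloop
endfacet
facet normal -0.242 -0.811 -0.533
outer loop
vertex -4.427 0.718 2.75
vertex -3.972 0.938 2.209
vertex -3.9 0.519 2.814
endloop
endfacet
facet normal -0.279 -0.468 0.838
outer loop
vertex -4.427 0.718 2.75
vertex -3.9 0.519 2.814
vertex -4.163 1.601 3.331
endloop
endfacet
facet normal -0.281 -0.468 0.838
outer loop
vertex -4.163 1.601 3.331
vertex -3.9 0.519 2.814
vertex -3.637 1.402 3.396
endloop
endfacet
facet normal 0.241 0.810 0.534
outer loop
vertex -4.163 1.601 3.331
vertex -3.637 1.402 3.396
vertex -3.708 1.822 2.791
endloop
endfacet
facet normal -0.241 -0.811 -0.533
outer loop
vertex -3.9 0.519 2.814
vertex -3.972 0.938 2.209
vertex -3.416 0.565 2.525
endloop
endfacet
facet normal 0.457 -0.580 0.674
outer loop
vertex -3.9 0.519 2.814
vertex -3.416 0.565 2.525
vertex -3.637 1.402 3.396
endloop
endfacet
facet normal 0.459 -0.580 0.673
outer loop
vertex -3.637 1.402 3.396
vertex -3.416 0.565 2.525
vertex -3.153 1.448 3.106
endloop
endfacet
facet normal 0.243 0.810 0.534
outer loop
vertex -3.637 1.402 3.396
vertex -3.153 1.448 3.106
vertex -3.708 1.822 2.791
endloop
endfacet
facet normal -0.241 -0.811 -0.533
outer loop
vertex -3.416 0.565 2.525
vertex -3.972 0.938 2.209
vertex -3.257 0.83 2.05
endloop
endfacet
facet normal 0.929 -0.352 0.115
outer loop
vertex -3.416 0.565 2.525
vertex -3.257 0.83 2.05
vertex -3.153 1.448 3.106
endloop
endfacet
facet normal 0.929 -0.352 0.115
outer loop
vertex -3.153 1.448 3.106
vertex -3.257 0.83 2.05
vertex -2.994 1.713 2.632
endloop
endfacet
facet normal 0.243 0.810 0.534
outer loop
vertex -3.153 1.448 3.106
vertex -2.994 1.713 2.632
vertex -3.708 1.822 2.791
endloop
endfacet
facet normal -0.241 -0.810 -0.535
outer loop
vertex -3.257 0.83 2.05
vertex -3.972 0.938 2.209
vertex -3.517 1.159 1.669
endloop
endfacet
facet normal 0.855 0.083 -0.512
outer loop
vertex -3.257 0.83 2.05
vertex -3.517 1.159 1.669
vertex -2.994 1.713 2.632
endloop
endfacet
facet normal 0.856 0.080 -0.511
outer loop
vertex -2.994 1.713 2.632
vertex -3.517 1.159 1.669
vertex -3.253 2.042 2.25
endloop
endfacet
facet normal 0.243 0.810 0.533
outer loop
vertex -2.994 1.713 2.632
vertex -3.253 2.042 2.25
vertex -3.708 1.822 2.791
endloop
endfacet
facet normal 0.053 0.683 -0.728
outer loop
vertex 4.254 3.939 -0.016
vertex 3.687 3.998 -0.002
vertex 4.017 4.325 0.329
endloop
endfacet
facet normal 0.841 0.034 0.539
outer loop
vertex 4.254 3.939 -0.016
vertex 4.017 4.325 0.329
vertex 3.613 3.022 1.042
endloop
endfacet
facet normal 0.054 0.683 -0.729
outer loop
vertex 4.017 4.325 0.329
vertex 3.687 3.998 -0.002
vertex 3.45 4.385 0.343
endloop
endfacet
facet normal 0.071 0.462 0.884
outer loop
vertex 4.017 4.325 0.329
vertex 3.45 4.385 0.343
vertex 3.613 3.022 1.042
endloop
endfacet
facet normal 0.052 0.682 -0.729
outer loop
vertex 3.45 4.385 0.343
vertex 3.687 3.998 -0.002
vertex 3.121 4.057 0.013
endloop
endfacet
facet normal -0.787 0.204 0.582
outer loop
vertex 3.45 4.385 0.343
vertex 3.121 4.057 0.013
vertex 3.613 3.022 1.042
endloop
endfacet
facet normal 0.052 0.682 -0.729
outer loop
vertex 3.121 4.057 0.013
vertex 3.687 3.998 -0.002
vertex 3.358 3.67 -0.332
endloop
endfacet
facet normal -0.875 -0.479 -0.064
outer loop
vertex 3.121 4.057 0.013
vertex 3.358 3.67 -0.332
vertex 3.613 3.022 1.042
endloop
endfacet
facet normal 0.053 0.681 -0.730
outer loop
vertex 3.358 3.67 -0.332
vertex 3.687 3.998 -0.002
vertex 3.925 3.611 -0.346
endloop
endfacet
facet normal -0.104 -0.907 -0.408
outer loop
vertex 3.358 3.67 -0.332
vertex 3.925 3.611 -0.346
vertex 3.613 3.022 1.042
endloop
endfacet
facet normal 0.053 0.681 -0.730
outer loop
vertex 3.925 3.611 -0.346
vertex 3.687 3.998 -0.002
vertex 4.254 3.939 -0.016
endloop
endfacet
facet normal 0.753 -0.649 -0.106
outer loop
vertex 3.925 3.611 -0.346
vertex 4.254 3.939 -0.016
vertex 3.613 3.022 1.042
endloop
endfacet

endsolid


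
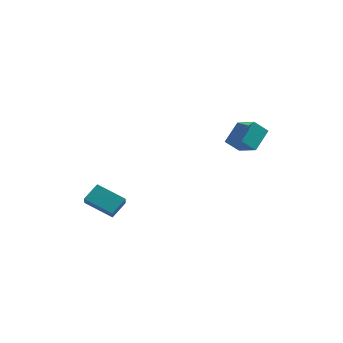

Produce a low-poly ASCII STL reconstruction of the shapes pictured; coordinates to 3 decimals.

solid 
facet normal -0.908 0.029 0.417
outer loop
vertex -4.319 -2.908 -2.935
vertex -3.949 -1.986 -2.194
vertex -4.603 -2.261 -3.599
endloop
endfacet
facet normal -0.298 -0.744 -0.598
outer loop
vertex -2.931 -2.314 -4.366
vertex -4.319 -2.908 -2.935
vertex -4.603 -2.261 -3.599
endloop
endfacet
facet normal -0.908 0.029 0.417
outer loop
vertex -4.603 -2.261 -3.599
vertex -3.949 -1.986 -2.194
vertex -4.233 -1.338 -2.858
endloop
endfacet
facet normal -0.293 0.667 -0.685
outer loop
vertex -4.233 -1.338 -2.858
vertex -2.931 -2.314 -4.366
vertex -4.603 -2.261 -3.599
endloop
endfacet
facet normal 0.293 -0.668 0.684
outer loop
vertex -4.319 -2.908 -2.935
vertex -2.277 -2.039 -2.961
vertex -3.949 -1.986 -2.194
endloop
endfacet
facet normal -0.298 -0.744 -0.598
outer loop
vertex -2.647 -2.962 -3.702
vertex -4.319 -2.908 -2.935
vertex -2.931 -2.314 -4.366
endloop
endfacet
facet normal 0.293 -0.667 0.685
outer loop
vertex -2.647 -2.962 -3.702
vertex -2.277 -2.039 -2.961
vertex -4.319 -2.908 -2.935
endloop
endfacet
facet normal 0.298 0.744 0.598
outer loop
vertex -3.949 -1.986 -2.194
vertex -2.277 -2.039 -2.961
vertex -4.233 -1.338 -2.858
endloop
endfacet
facet normal -0.293 0.668 -0.685
outer loop
vertex -2.561 -1.392 -3.625
vertex -2.931 -2.314 -4.366
vertex -4.233 -1.338 -2.858
endloop
endfacet
facet normal 0.298 0.744 0.598
outer loop
vertex -4.233 -1.338 -2.858
vertex -2.277 -2.039 -2.961
vertex -2.561 -1.392 -3.625
endloop
endfacet
facet normal 0.908 -0.029 -0.417
outer loop
vertex -2.561 -1.392 -3.625
vertex -2.647 -2.962 -3.702
vertex -2.931 -2.314 -4.366
endloop
endfacet
facet normal 0.908 -0.029 -0.417
outer loop
vertex -2.277 -2.039 -2.961
vertex -2.647 -2.962 -3.702
vertex -2.561 -1.392 -3.625
endloop
endfacet
facet normal -0.587 -0.429 0.687
outer loop
vertex 3.486 0.115 1.473
vertex 3.758 1.311 2.453
vertex 2.276 0.857 0.903
endloop
endfacet
facet normal -0.173 -0.762 -0.624
outer loop
vertex 2.922 1.329 0.147
vertex 3.486 0.115 1.473
vertex 2.276 0.857 0.903
endloop
endfacet
facet normal -0.587 -0.429 0.687
outer loop
vertex 2.276 0.857 0.903
vertex 3.758 1.311 2.453
vertex 2.548 2.053 1.882
endloop
endfacet
facet normal -0.791 0.485 -0.373
outer loop
vertex 2.548 2.053 1.882
vertex 2.922 1.329 0.147
vertex 2.276 0.857 0.903
endloop
endfacet
facet normal 0.791 -0.485 0.373
outer loop
vertex 3.486 0.115 1.473
vertex 4.404 1.783 1.697
vertex 3.758 1.311 2.453
endloop
endfacet
facet normal -0.173 -0.762 -0.624
outer loop
vertex 4.132 0.587 0.718
vertex 3.486 0.115 1.473
vertex 2.922 1.329 0.147
endloop
endfacet
facet normal 0.791 -0.485 0.373
outer loop
vertex 4.132 0.587 0.718
vertex 4.404 1.783 1.697
vertex 3.486 0.115 1.473
endloop
endfacet
facet normal 0.173 0.762 0.624
outer loop
vertex 3.758 1.311 2.453
vertex 4.404 1.783 1.697
vertex 2.548 2.053 1.882
endloop
endfacet
facet normal -0.791 0.485 -0.373
outer loop
vertex 3.194 2.525 1.127
vertex 2.922 1.329 0.147
vertex 2.548 2.053 1.882
endloop
endfacet
facet normal 0.173 0.762 0.624
outer loop
vertex 2.548 2.053 1.882
vertex 4.404 1.783 1.697
vertex 3.194 2.525 1.127
endloop
endfacet
facet normal 0.587 0.429 -0.687
outer loop
vertex 3.194 2.525 1.127
vertex 4.132 0.587 0.718
vertex 2.922 1.329 0.147
endloop
endfacet
facet normal 0.587 0.429 -0.687
outer loop
vertex 4.404 1.783 1.697
vertex 4.132 0.587 0.718
vertex 3.194 2.525 1.127
endloop
endfacet

endsolid


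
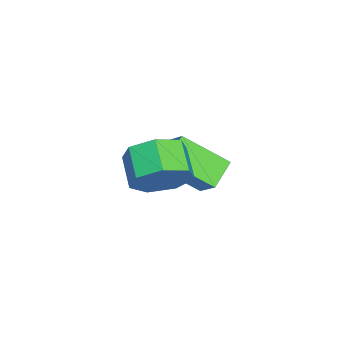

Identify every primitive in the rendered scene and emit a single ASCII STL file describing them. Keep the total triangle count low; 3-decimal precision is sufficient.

solid 
facet normal 0.802 0.337 -0.493
outer loop
vertex 1.699 2.302 4.159
vertex 1.113 2.977 3.667
vertex 1.609 3.091 4.551
endloop
endfacet
facet normal 0.588 -0.305 0.749
outer loop
vertex 1.699 2.302 4.159
vertex 1.609 3.091 4.551
vertex 0.712 1.888 4.766
endloop
endfacet
facet normal 0.588 -0.304 0.750
outer loop
vertex 0.712 1.888 4.766
vertex 1.609 3.091 4.551
vertex 0.622 2.677 5.157
endloop
endfacet
facet normal -0.803 -0.336 0.493
outer loop
vertex 0.712 1.888 4.766
vertex 0.622 2.677 5.157
vertex 0.127 2.563 4.273
endloop
endfacet
facet normal 0.802 0.336 -0.493
outer loop
vertex 1.609 3.091 4.551
vertex 1.113 2.977 3.667
vertex 1.146 3.794 4.277
endloop
endfacet
facet normal 0.287 0.506 0.813
outer loop
vertex 1.609 3.091 4.551
vertex 1.146 3.794 4.277
vertex 0.622 2.677 5.157
endloop
endfacet
facet normal 0.287 0.506 0.813
outer loop
vertex 0.622 2.677 5.157
vertex 1.146 3.794 4.277
vertex 0.159 3.38 4.883
endloop
endfacet
facet normal -0.802 -0.336 0.493
outer loop
vertex 0.622 2.677 5.157
vertex 0.159 3.38 4.883
vertex 0.127 2.563 4.273
endloop
endfacet
facet normal 0.802 0.336 -0.494
outer loop
vertex 1.146 3.794 4.277
vertex 1.113 2.977 3.667
vertex 0.658 3.881 3.543
endloop
endfacet
facet normal -0.231 0.936 0.264
outer loop
vertex 1.146 3.794 4.277
vertex 0.658 3.881 3.543
vertex 0.159 3.38 4.883
endloop
endfacet
facet normal -0.230 0.937 0.264
outer loop
vertex 0.159 3.38 4.883
vertex 0.658 3.881 3.543
vertex -0.329 3.467 4.15
endloop
endfacet
facet normal -0.802 -0.337 0.494
outer loop
vertex 0.159 3.38 4.883
vertex -0.329 3.467 4.15
vertex 0.127 2.563 4.273
endloop
endfacet
facet normal 0.803 0.336 -0.492
outer loop
vertex 0.658 3.881 3.543
vertex 1.113 2.977 3.667
vertex 0.514 3.288 2.903
endloop
endfacet
facet normal -0.574 0.661 -0.483
outer loop
vertex 0.658 3.881 3.543
vertex 0.514 3.288 2.903
vertex -0.329 3.467 4.15
endloop
endfacet
facet normal -0.574 0.661 -0.483
outer loop
vertex -0.329 3.467 4.15
vertex 0.514 3.288 2.903
vertex -0.473 2.874 3.509
endloop
endfacet
facet normal -0.802 -0.338 0.493
outer loop
vertex -0.329 3.467 4.15
vertex -0.473 2.874 3.509
vertex 0.127 2.563 4.273
endloop
endfacet
facet normal 0.803 0.336 -0.492
outer loop
vertex 0.514 3.288 2.903
vertex 1.113 2.977 3.667
vertex 0.821 2.46 2.838
endloop
endfacet
facet normal -0.485 -0.112 -0.867
outer loop
vertex 0.514 3.288 2.903
vertex 0.821 2.46 2.838
vertex -0.473 2.874 3.509
endloop
endfacet
facet normal -0.485 -0.112 -0.867
outer loop
vertex -0.473 2.874 3.509
vertex 0.821 2.46 2.838
vertex -0.166 2.046 3.444
endloop
endfacet
facet normal -0.802 -0.336 0.493
outer loop
vertex -0.473 2.874 3.509
vertex -0.166 2.046 3.444
vertex 0.127 2.563 4.273
endloop
endfacet
facet normal 0.802 0.337 -0.493
outer loop
vertex 0.821 2.46 2.838
vertex 1.113 2.977 3.667
vertex 1.348 2.022 3.397
endloop
endfacet
facet normal -0.031 -0.801 -0.598
outer loop
vertex 0.821 2.46 2.838
vertex 1.348 2.022 3.397
vertex -0.166 2.046 3.444
endloop
endfacet
facet normal -0.031 -0.801 -0.598
outer loop
vertex -0.166 2.046 3.444
vertex 1.348 2.022 3.397
vertex 0.361 1.608 4.003
endloop
endfacet
facet normal -0.802 -0.336 0.493
outer loop
vertex -0.166 2.046 3.444
vertex 0.361 1.608 4.003
vertex 0.127 2.563 4.273
endloop
endfacet
facet normal 0.802 0.337 -0.493
outer loop
vertex 1.348 2.022 3.397
vertex 1.113 2.977 3.667
vertex 1.699 2.302 4.159
endloop
endfacet
facet normal 0.446 -0.887 0.120
outer loop
vertex 1.348 2.022 3.397
vertex 1.699 2.302 4.159
vertex 0.361 1.608 4.003
endloop
endfacet
facet normal 0.446 -0.887 0.120
outer loop
vertex 0.361 1.608 4.003
vertex 1.699 2.302 4.159
vertex 0.712 1.888 4.766
endloop
endfacet
facet normal -0.803 -0.336 0.493
outer loop
vertex 0.361 1.608 4.003
vertex 0.712 1.888 4.766
vertex 0.127 2.563 4.273
endloop
endfacet
facet normal -0.563 -0.501 -0.657
outer loop
vertex -3.415 2.321 2.107
vertex -3.495 3.887 0.983
vertex -2.458 1.972 1.553
endloop
endfacet
facet normal 0.041 -0.812 0.582
outer loop
vertex -1.805 2.553 2.317
vertex -3.415 2.321 2.107
vertex -2.458 1.972 1.553
endloop
endfacet
facet normal -0.562 -0.500 -0.658
outer loop
vertex -2.458 1.972 1.553
vertex -3.495 3.887 0.983
vertex -2.537 3.539 0.429
endloop
endfacet
facet normal 0.826 -0.301 -0.477
outer loop
vertex -2.537 3.539 0.429
vertex -1.805 2.553 2.317
vertex -2.458 1.972 1.553
endloop
endfacet
facet normal -0.826 0.300 0.477
outer loop
vertex -3.415 2.321 2.107
vertex -2.842 4.468 1.747
vertex -3.495 3.887 0.983
endloop
endfacet
facet normal 0.041 -0.812 0.582
outer loop
vertex -2.763 2.901 2.871
vertex -3.415 2.321 2.107
vertex -1.805 2.553 2.317
endloop
endfacet
facet normal -0.826 0.300 0.477
outer loop
vertex -2.763 2.901 2.871
vertex -2.842 4.468 1.747
vertex -3.415 2.321 2.107
endloop
endfacet
facet normal -0.042 0.812 -0.582
outer loop
vertex -3.495 3.887 0.983
vertex -2.842 4.468 1.747
vertex -2.537 3.539 0.429
endloop
endfacet
facet normal 0.826 -0.300 -0.477
outer loop
vertex -1.885 4.119 1.193
vertex -1.805 2.553 2.317
vertex -2.537 3.539 0.429
endloop
endfacet
facet normal -0.041 0.812 -0.582
outer loop
vertex -2.537 3.539 0.429
vertex -2.842 4.468 1.747
vertex -1.885 4.119 1.193
endloop
endfacet
facet normal 0.562 0.501 0.658
outer loop
vertex -1.885 4.119 1.193
vertex -2.763 2.901 2.871
vertex -1.805 2.553 2.317
endloop
endfacet
facet normal 0.563 0.500 0.658
outer loop
vertex -2.842 4.468 1.747
vertex -2.763 2.901 2.871
vertex -1.885 4.119 1.193
endloop
endfacet

endsolid


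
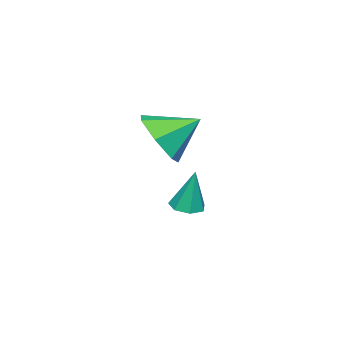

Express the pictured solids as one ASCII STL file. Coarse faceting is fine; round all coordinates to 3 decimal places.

solid 
facet normal -0.032 -0.213 -0.976
outer loop
vertex -0.453 1.438 -3.026
vertex -0.864 1.07 -2.932
vertex -0.905 1.616 -3.05
endloop
endfacet
facet normal 0.359 0.927 0.112
outer loop
vertex -0.453 1.438 -3.026
vertex -0.905 1.616 -3.05
vertex -0.816 1.39 -1.468
endloop
endfacet
facet normal -0.032 -0.213 -0.976
outer loop
vertex -0.905 1.616 -3.05
vertex -0.864 1.07 -2.932
vertex -1.326 1.382 -2.985
endloop
endfacet
facet normal -0.462 0.874 0.151
outer loop
vertex -0.905 1.616 -3.05
vertex -1.326 1.382 -2.985
vertex -0.816 1.39 -1.468
endloop
endfacet
facet normal -0.032 -0.214 -0.976
outer loop
vertex -1.326 1.382 -2.985
vertex -0.864 1.07 -2.932
vertex -1.4 0.914 -2.88
endloop
endfacet
facet normal -0.926 0.216 0.310
outer loop
vertex -1.326 1.382 -2.985
vertex -1.4 0.914 -2.88
vertex -0.816 1.39 -1.468
endloop
endfacet
facet normal -0.032 -0.214 -0.976
outer loop
vertex -1.4 0.914 -2.88
vertex -0.864 1.07 -2.932
vertex -1.07 0.563 -2.814
endloop
endfacet
facet normal -0.685 -0.556 0.471
outer loop
vertex -1.4 0.914 -2.88
vertex -1.07 0.563 -2.814
vertex -0.816 1.39 -1.468
endloop
endfacet
facet normal -0.033 -0.214 -0.976
outer loop
vertex -1.07 0.563 -2.814
vertex -0.864 1.07 -2.932
vertex -0.586 0.593 -2.837
endloop
endfacet
facet normal 0.077 -0.856 0.511
outer loop
vertex -1.07 0.563 -2.814
vertex -0.586 0.593 -2.837
vertex -0.816 1.39 -1.468
endloop
endfacet
facet normal -0.034 -0.214 -0.976
outer loop
vertex -0.586 0.593 -2.837
vertex -0.864 1.07 -2.932
vertex -0.311 0.983 -2.932
endloop
endfacet
facet normal 0.792 -0.461 0.401
outer loop
vertex -0.586 0.593 -2.837
vertex -0.311 0.983 -2.932
vertex -0.816 1.39 -1.468
endloop
endfacet
facet normal -0.033 -0.212 -0.977
outer loop
vertex -0.311 0.983 -2.932
vertex -0.864 1.07 -2.932
vertex -0.453 1.438 -3.026
endloop
endfacet
facet normal 0.916 0.332 0.224
outer loop
vertex -0.311 0.983 -2.932
vertex -0.453 1.438 -3.026
vertex -0.816 1.39 -1.468
endloop
endfacet
facet normal 0.538 -0.662 -0.522
outer loop
vertex 2.632 1.83 1.68
vertex 2.083 2.033 0.858
vertex 2.934 2.477 1.171
endloop
endfacet
facet normal 0.338 0.480 0.810
outer loop
vertex 2.632 1.83 1.68
vertex 2.934 2.477 1.171
vertex 1.357 2.927 1.562
endloop
endfacet
facet normal 0.538 -0.662 -0.522
outer loop
vertex 2.934 2.477 1.171
vertex 2.083 2.033 0.858
vertex 2.595 2.789 0.426
endloop
endfacet
facet normal 0.321 0.917 0.238
outer loop
vertex 2.934 2.477 1.171
vertex 2.595 2.789 0.426
vertex 1.357 2.927 1.562
endloop
endfacet
facet normal 0.537 -0.662 -0.522
outer loop
vertex 2.595 2.789 0.426
vertex 2.083 2.033 0.858
vertex 1.87 2.532 0.006
endloop
endfacet
facet normal -0.164 0.942 -0.293
outer loop
vertex 2.595 2.789 0.426
vertex 1.87 2.532 0.006
vertex 1.357 2.927 1.562
endloop
endfacet
facet normal 0.538 -0.662 -0.522
outer loop
vertex 1.87 2.532 0.006
vertex 2.083 2.033 0.858
vertex 1.305 1.899 0.227
endloop
endfacet
facet normal -0.751 0.537 -0.384
outer loop
vertex 1.87 2.532 0.006
vertex 1.305 1.899 0.227
vertex 1.357 2.927 1.562
endloop
endfacet
facet normal 0.538 -0.662 -0.522
outer loop
vertex 1.305 1.899 0.227
vertex 2.083 2.033 0.858
vertex 1.326 1.367 0.923
endloop
endfacet
facet normal -0.999 0.006 0.035
outer loop
vertex 1.305 1.899 0.227
vertex 1.326 1.367 0.923
vertex 1.357 2.927 1.562
endloop
endfacet
facet normal 0.538 -0.662 -0.522
outer loop
vertex 1.326 1.367 0.923
vertex 2.083 2.033 0.858
vertex 1.917 1.337 1.57
endloop
endfacet
facet normal -0.721 -0.251 0.647
outer loop
vertex 1.326 1.367 0.923
vertex 1.917 1.337 1.57
vertex 1.357 2.927 1.562
endloop
endfacet
facet normal 0.537 -0.662 -0.522
outer loop
vertex 1.917 1.337 1.57
vertex 2.083 2.033 0.858
vertex 2.632 1.83 1.68
endloop
endfacet
facet normal -0.125 -0.039 0.991
outer loop
vertex 1.917 1.337 1.57
vertex 2.632 1.83 1.68
vertex 1.357 2.927 1.562
endloop
endfacet

endsolid


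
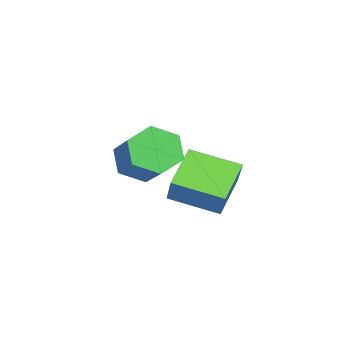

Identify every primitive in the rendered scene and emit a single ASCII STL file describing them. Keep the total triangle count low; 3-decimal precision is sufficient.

solid 
facet normal -0.498 -0.651 -0.573
outer loop
vertex 3.571 0.09 0.803
vertex 3.219 -0.354 1.614
vertex 2.717 0.392 1.202
endloop
endfacet
facet normal -0.088 0.695 -0.714
outer loop
vertex 3.571 0.09 0.803
vertex 2.717 0.392 1.202
vertex 4.572 1.399 1.954
endloop
endfacet
facet normal -0.088 0.695 -0.714
outer loop
vertex 4.572 1.399 1.954
vertex 2.717 0.392 1.202
vertex 3.718 1.701 2.353
endloop
endfacet
facet normal 0.498 0.652 0.572
outer loop
vertex 4.572 1.399 1.954
vertex 3.718 1.701 2.353
vertex 4.221 0.954 2.766
endloop
endfacet
facet normal -0.498 -0.651 -0.572
outer loop
vertex 2.717 0.392 1.202
vertex 3.219 -0.354 1.614
vertex 2.365 -0.052 2.014
endloop
endfacet
facet normal -0.791 0.612 -0.008
outer loop
vertex 2.717 0.392 1.202
vertex 2.365 -0.052 2.014
vertex 3.718 1.701 2.353
endloop
endfacet
facet normal -0.791 0.612 -0.008
outer loop
vertex 3.718 1.701 2.353
vertex 2.365 -0.052 2.014
vertex 3.366 1.256 3.165
endloop
endfacet
facet normal 0.497 0.652 0.573
outer loop
vertex 3.718 1.701 2.353
vertex 3.366 1.256 3.165
vertex 4.221 0.954 2.766
endloop
endfacet
facet normal -0.498 -0.651 -0.572
outer loop
vertex 2.365 -0.052 2.014
vertex 3.219 -0.354 1.614
vertex 2.868 -0.799 2.426
endloop
endfacet
facet normal -0.703 -0.084 0.706
outer loop
vertex 2.365 -0.052 2.014
vertex 2.868 -0.799 2.426
vertex 3.366 1.256 3.165
endloop
endfacet
facet normal -0.703 -0.084 0.706
outer loop
vertex 3.366 1.256 3.165
vertex 2.868 -0.799 2.426
vertex 3.869 0.51 3.577
endloop
endfacet
facet normal 0.497 0.652 0.573
outer loop
vertex 3.366 1.256 3.165
vertex 3.869 0.51 3.577
vertex 4.221 0.954 2.766
endloop
endfacet
facet normal -0.498 -0.652 -0.572
outer loop
vertex 2.868 -0.799 2.426
vertex 3.219 -0.354 1.614
vertex 3.722 -1.101 2.027
endloop
endfacet
facet normal 0.088 -0.695 0.714
outer loop
vertex 2.868 -0.799 2.426
vertex 3.722 -1.101 2.027
vertex 3.869 0.51 3.577
endloop
endfacet
facet normal 0.088 -0.695 0.714
outer loop
vertex 3.869 0.51 3.577
vertex 3.722 -1.101 2.027
vertex 4.723 0.208 3.178
endloop
endfacet
facet normal 0.498 0.651 0.573
outer loop
vertex 3.869 0.51 3.577
vertex 4.723 0.208 3.178
vertex 4.221 0.954 2.766
endloop
endfacet
facet normal -0.497 -0.652 -0.573
outer loop
vertex 3.722 -1.101 2.027
vertex 3.219 -0.354 1.614
vertex 4.074 -0.656 1.215
endloop
endfacet
facet normal 0.791 -0.612 0.008
outer loop
vertex 3.722 -1.101 2.027
vertex 4.074 -0.656 1.215
vertex 4.723 0.208 3.178
endloop
endfacet
facet normal 0.791 -0.612 0.008
outer loop
vertex 4.723 0.208 3.178
vertex 4.074 -0.656 1.215
vertex 5.075 0.652 2.366
endloop
endfacet
facet normal 0.498 0.651 0.572
outer loop
vertex 4.723 0.208 3.178
vertex 5.075 0.652 2.366
vertex 4.221 0.954 2.766
endloop
endfacet
facet normal -0.497 -0.652 -0.573
outer loop
vertex 4.074 -0.656 1.215
vertex 3.219 -0.354 1.614
vertex 3.571 0.09 0.803
endloop
endfacet
facet normal 0.703 0.084 -0.706
outer loop
vertex 4.074 -0.656 1.215
vertex 3.571 0.09 0.803
vertex 5.075 0.652 2.366
endloop
endfacet
facet normal 0.703 0.084 -0.706
outer loop
vertex 5.075 0.652 2.366
vertex 3.571 0.09 0.803
vertex 4.572 1.399 1.954
endloop
endfacet
facet normal 0.498 0.651 0.572
outer loop
vertex 5.075 0.652 2.366
vertex 4.572 1.399 1.954
vertex 4.221 0.954 2.766
endloop
endfacet
facet normal -0.423 -0.412 -0.807
outer loop
vertex 0.239 -0.692 0.059
vertex -0.435 1.038 -0.471
vertex 1.719 -0.398 -0.867
endloop
endfacet
facet normal 0.349 -0.896 0.274
outer loop
vertex 2.315 0.182 0.271
vertex 0.239 -0.692 0.059
vertex 1.719 -0.398 -0.867
endloop
endfacet
facet normal -0.423 -0.412 -0.807
outer loop
vertex 1.719 -0.398 -0.867
vertex -0.435 1.038 -0.471
vertex 1.045 1.331 -1.396
endloop
endfacet
facet normal 0.836 0.166 -0.523
outer loop
vertex 1.045 1.331 -1.396
vertex 2.315 0.182 0.271
vertex 1.719 -0.398 -0.867
endloop
endfacet
facet normal -0.836 -0.166 0.523
outer loop
vertex 0.239 -0.692 0.059
vertex 0.161 1.618 0.667
vertex -0.435 1.038 -0.471
endloop
endfacet
facet normal 0.349 -0.896 0.275
outer loop
vertex 0.835 -0.111 1.196
vertex 0.239 -0.692 0.059
vertex 2.315 0.182 0.271
endloop
endfacet
facet normal -0.836 -0.166 0.523
outer loop
vertex 0.835 -0.111 1.196
vertex 0.161 1.618 0.667
vertex 0.239 -0.692 0.059
endloop
endfacet
facet normal -0.349 0.896 -0.274
outer loop
vertex -0.435 1.038 -0.471
vertex 0.161 1.618 0.667
vertex 1.045 1.331 -1.396
endloop
endfacet
facet normal 0.836 0.166 -0.523
outer loop
vertex 1.641 1.912 -0.259
vertex 2.315 0.182 0.271
vertex 1.045 1.331 -1.396
endloop
endfacet
facet normal -0.350 0.896 -0.274
outer loop
vertex 1.045 1.331 -1.396
vertex 0.161 1.618 0.667
vertex 1.641 1.912 -0.259
endloop
endfacet
facet normal 0.423 0.412 0.807
outer loop
vertex 1.641 1.912 -0.259
vertex 0.835 -0.111 1.196
vertex 2.315 0.182 0.271
endloop
endfacet
facet normal 0.423 0.412 0.807
outer loop
vertex 0.161 1.618 0.667
vertex 0.835 -0.111 1.196
vertex 1.641 1.912 -0.259
endloop
endfacet

endsolid


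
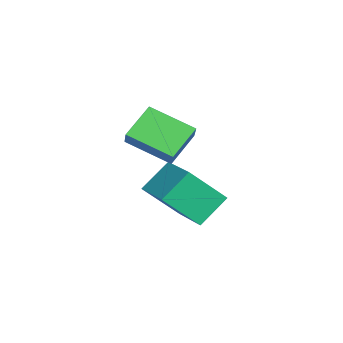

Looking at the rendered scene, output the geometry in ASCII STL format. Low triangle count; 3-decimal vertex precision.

solid 
facet normal -0.689 -0.014 -0.725
outer loop
vertex 0.287 -1.026 3.236
vertex 1.112 0.688 2.419
vertex 1.298 -1.962 2.293
endloop
endfacet
facet normal -0.399 -0.828 0.394
outer loop
vertex 2.028 -1.948 3.061
vertex 0.287 -1.026 3.236
vertex 1.298 -1.962 2.293
endloop
endfacet
facet normal -0.689 -0.014 -0.725
outer loop
vertex 1.298 -1.962 2.293
vertex 1.112 0.688 2.419
vertex 2.123 -0.249 1.476
endloop
endfacet
facet normal 0.605 -0.561 -0.565
outer loop
vertex 2.123 -0.249 1.476
vertex 2.028 -1.948 3.061
vertex 1.298 -1.962 2.293
endloop
endfacet
facet normal -0.605 0.561 0.565
outer loop
vertex 0.287 -1.026 3.236
vertex 1.842 0.702 3.187
vertex 1.112 0.688 2.419
endloop
endfacet
facet normal -0.399 -0.828 0.395
outer loop
vertex 1.017 -1.011 4.004
vertex 0.287 -1.026 3.236
vertex 2.028 -1.948 3.061
endloop
endfacet
facet normal -0.606 0.561 0.565
outer loop
vertex 1.017 -1.011 4.004
vertex 1.842 0.702 3.187
vertex 0.287 -1.026 3.236
endloop
endfacet
facet normal 0.399 0.828 -0.394
outer loop
vertex 1.112 0.688 2.419
vertex 1.842 0.702 3.187
vertex 2.123 -0.249 1.476
endloop
endfacet
facet normal 0.606 -0.561 -0.565
outer loop
vertex 2.853 -0.234 2.244
vertex 2.028 -1.948 3.061
vertex 2.123 -0.249 1.476
endloop
endfacet
facet normal 0.398 0.828 -0.395
outer loop
vertex 2.123 -0.249 1.476
vertex 1.842 0.702 3.187
vertex 2.853 -0.234 2.244
endloop
endfacet
facet normal 0.689 0.014 0.725
outer loop
vertex 2.853 -0.234 2.244
vertex 1.017 -1.011 4.004
vertex 2.028 -1.948 3.061
endloop
endfacet
facet normal 0.689 0.014 0.725
outer loop
vertex 1.842 0.702 3.187
vertex 1.017 -1.011 4.004
vertex 2.853 -0.234 2.244
endloop
endfacet
facet normal -0.393 0.649 0.652
outer loop
vertex -0.199 -0.215 0.274
vertex 1.654 0.451 0.727
vertex -0.349 1.273 -1.298
endloop
endfacet
facet normal -0.917 -0.329 -0.224
outer loop
vertex 0.306 0.189 -2.387
vertex -0.199 -0.215 0.274
vertex -0.349 1.273 -1.298
endloop
endfacet
facet normal -0.393 0.649 0.652
outer loop
vertex -0.349 1.273 -1.298
vertex 1.654 0.451 0.727
vertex 1.504 1.939 -0.845
endloop
endfacet
facet normal -0.069 0.686 -0.724
outer loop
vertex 1.504 1.939 -0.845
vertex 0.306 0.189 -2.387
vertex -0.349 1.273 -1.298
endloop
endfacet
facet normal 0.069 -0.686 0.724
outer loop
vertex -0.199 -0.215 0.274
vertex 2.309 -0.633 -0.362
vertex 1.654 0.451 0.727
endloop
endfacet
facet normal -0.917 -0.329 -0.224
outer loop
vertex 0.456 -1.299 -0.815
vertex -0.199 -0.215 0.274
vertex 0.306 0.189 -2.387
endloop
endfacet
facet normal 0.069 -0.686 0.724
outer loop
vertex 0.456 -1.299 -0.815
vertex 2.309 -0.633 -0.362
vertex -0.199 -0.215 0.274
endloop
endfacet
facet normal 0.917 0.329 0.224
outer loop
vertex 1.654 0.451 0.727
vertex 2.309 -0.633 -0.362
vertex 1.504 1.939 -0.845
endloop
endfacet
facet normal -0.069 0.686 -0.724
outer loop
vertex 2.159 0.855 -1.934
vertex 0.306 0.189 -2.387
vertex 1.504 1.939 -0.845
endloop
endfacet
facet normal 0.917 0.329 0.224
outer loop
vertex 1.504 1.939 -0.845
vertex 2.309 -0.633 -0.362
vertex 2.159 0.855 -1.934
endloop
endfacet
facet normal 0.393 -0.649 -0.652
outer loop
vertex 2.159 0.855 -1.934
vertex 0.456 -1.299 -0.815
vertex 0.306 0.189 -2.387
endloop
endfacet
facet normal 0.393 -0.649 -0.652
outer loop
vertex 2.309 -0.633 -0.362
vertex 0.456 -1.299 -0.815
vertex 2.159 0.855 -1.934
endloop
endfacet

endsolid
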